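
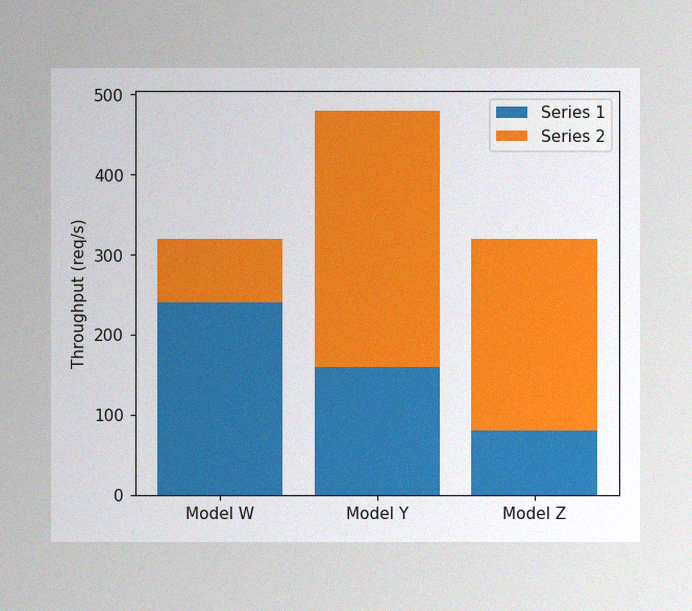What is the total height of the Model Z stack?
The image has some photo noise and uneven lighting. The Model Z stack's top reaches 320req/s on the y-axis.

320req/s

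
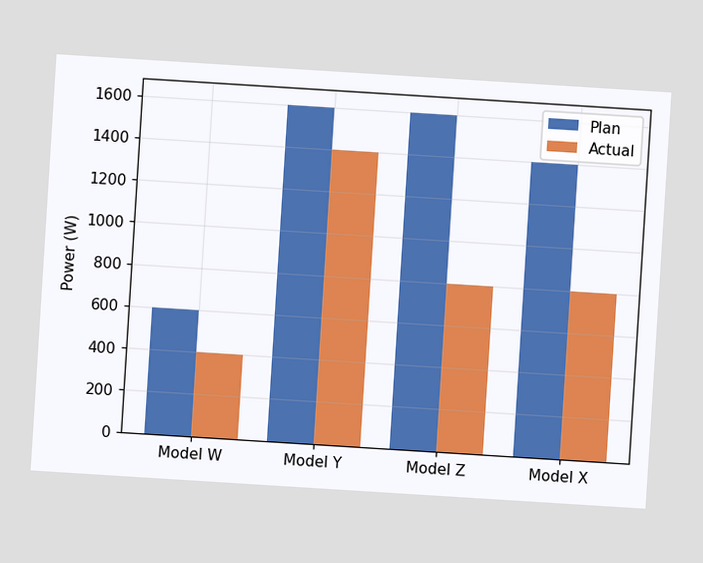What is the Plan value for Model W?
600W

The chart is tilted about 4° clockwise. The Plan bar at Model W reaches 600W on the y-axis.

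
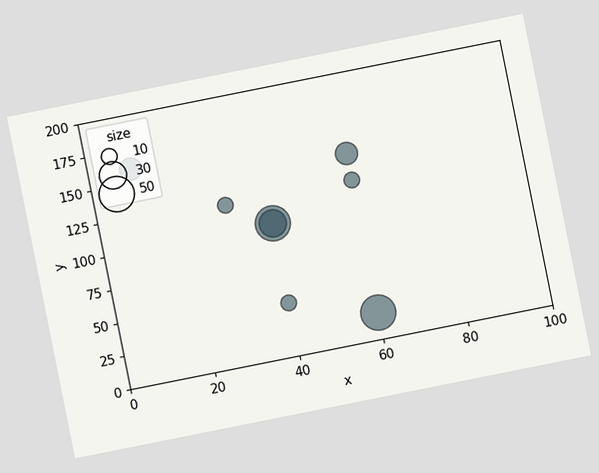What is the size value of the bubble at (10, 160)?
The chart is tilted about 11° counter-clockwise. Matching the bubble at (10, 160) against the size legend gives 20.

20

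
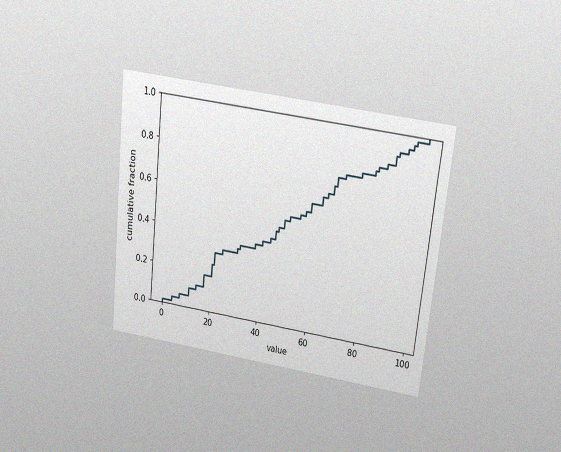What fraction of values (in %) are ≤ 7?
The chart is tilted about 6° clockwise and viewed slightly from above, with some photo noise. At x=7 the ECDF step is at 6%.

6%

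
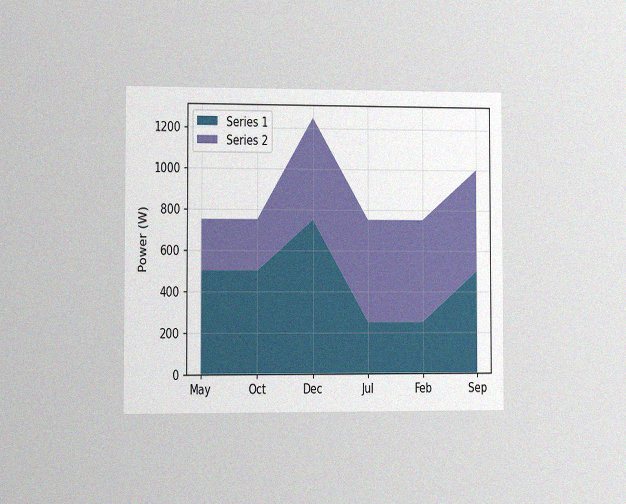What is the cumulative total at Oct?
750W

The chart is viewed slightly from the left, with some photo noise. The stacked total at Oct reaches 750W.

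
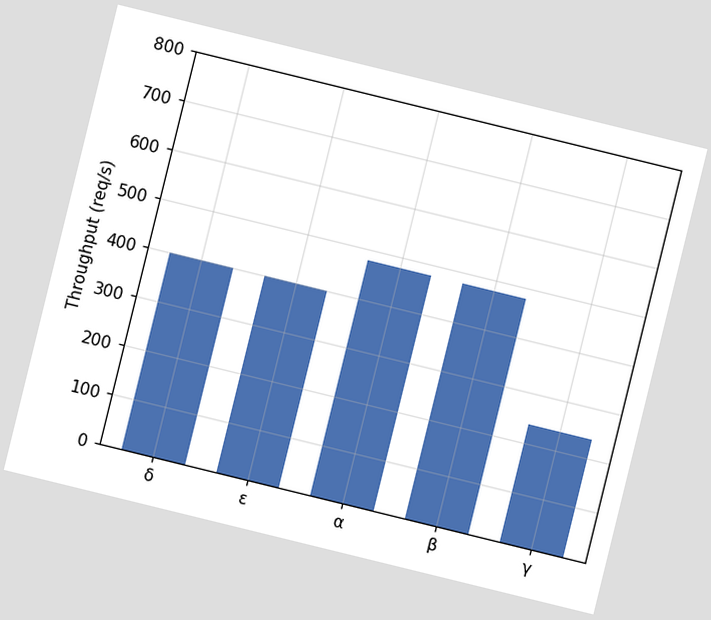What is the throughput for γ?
240req/s

The chart is tilted about 14° clockwise. Reading along the chart's y-axis, the γ bar reaches 240req/s.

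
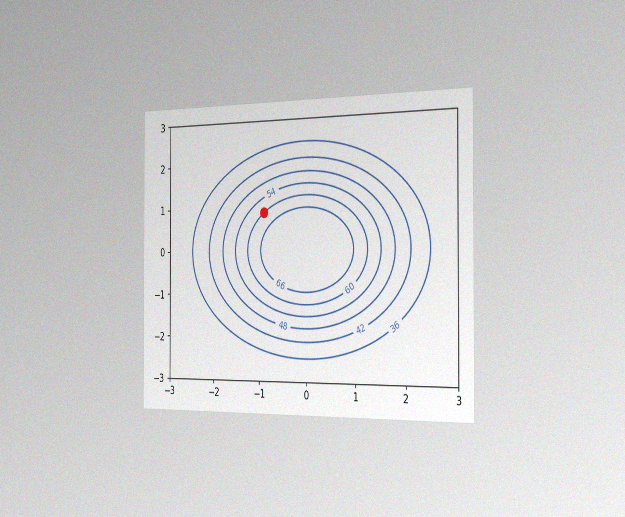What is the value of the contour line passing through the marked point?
60

The chart is viewed slightly from the right, with some photo noise. The marked point sits on the contour labelled 60.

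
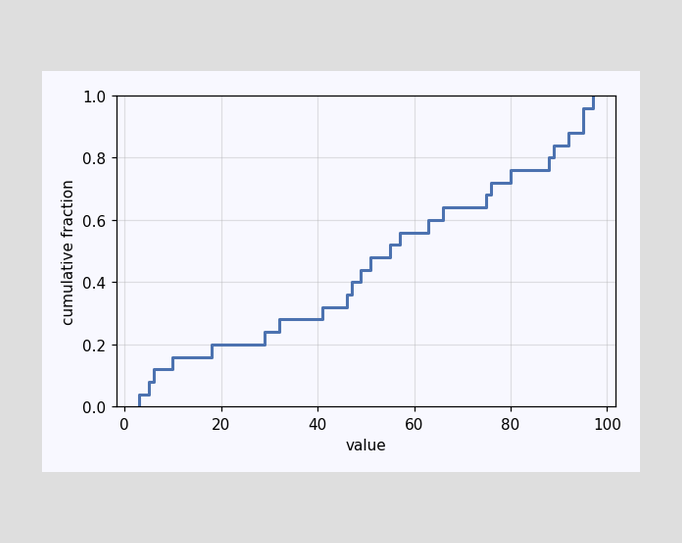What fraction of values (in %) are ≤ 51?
48%

At x=51 the ECDF step is at 48%.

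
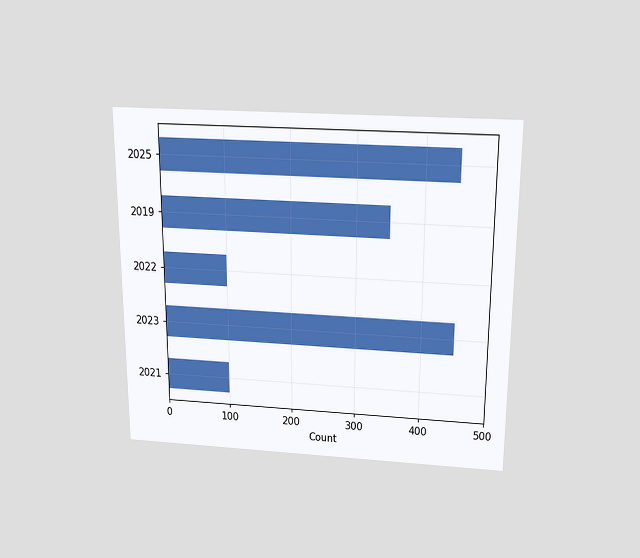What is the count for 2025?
450

The chart is viewed slightly from above. Reading along the chart's x-axis, the 2025 bar reaches 450.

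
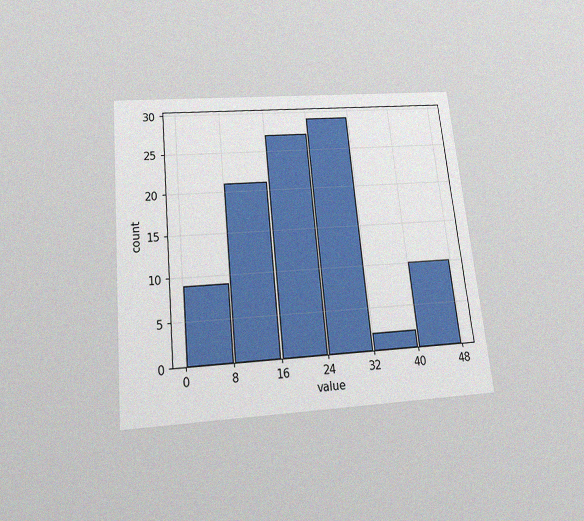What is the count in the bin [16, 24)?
The chart is tilted about 6° counter-clockwise and viewed slightly from below, with some photo noise. The [16, 24) bin has height 27.

27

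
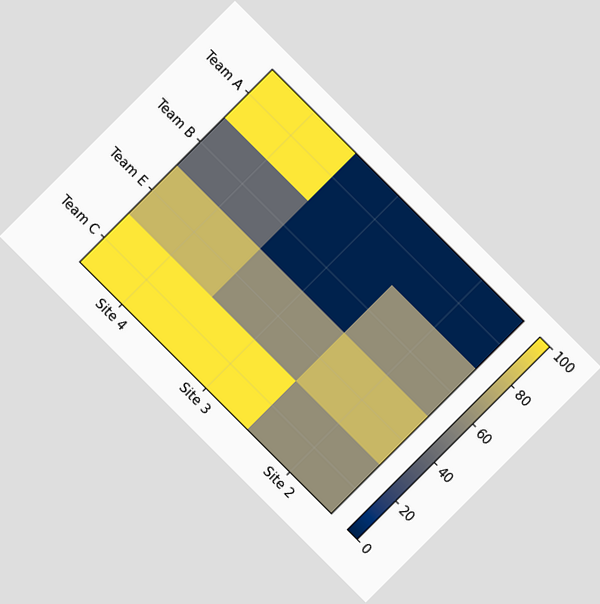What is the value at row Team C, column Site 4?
The chart is tilted about 45° clockwise. Matching cell (Team C, Site 4) against the colorbar gives 100.

100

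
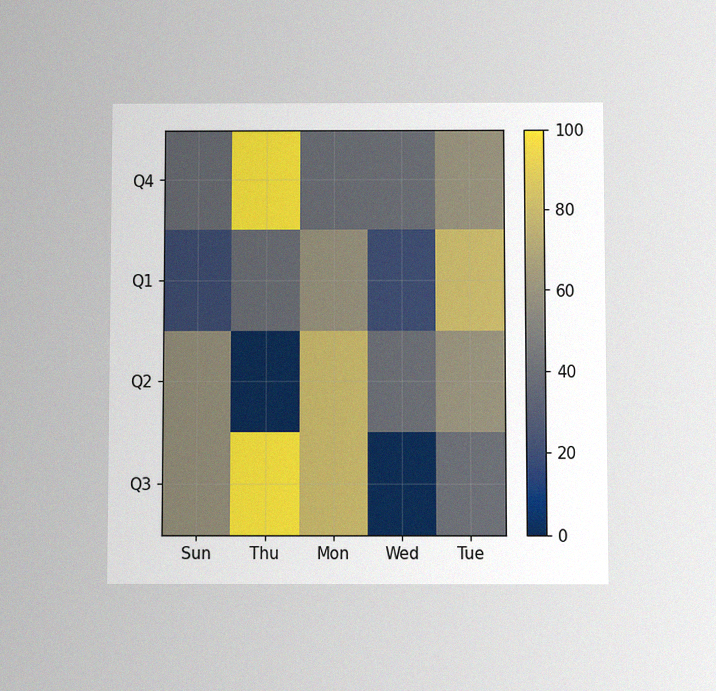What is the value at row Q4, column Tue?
60

The chart is viewed slightly from below, with some photo noise. Matching cell (Q4, Tue) against the colorbar gives 60.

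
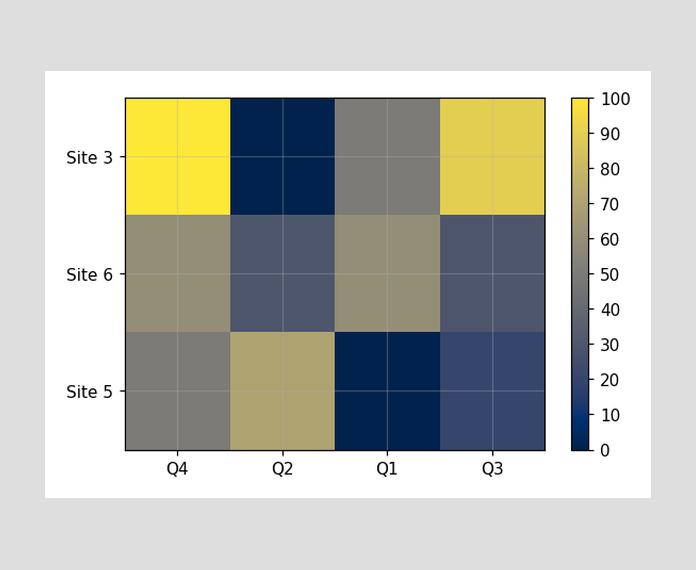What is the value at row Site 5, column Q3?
20

Matching cell (Site 5, Q3) against the colorbar gives 20.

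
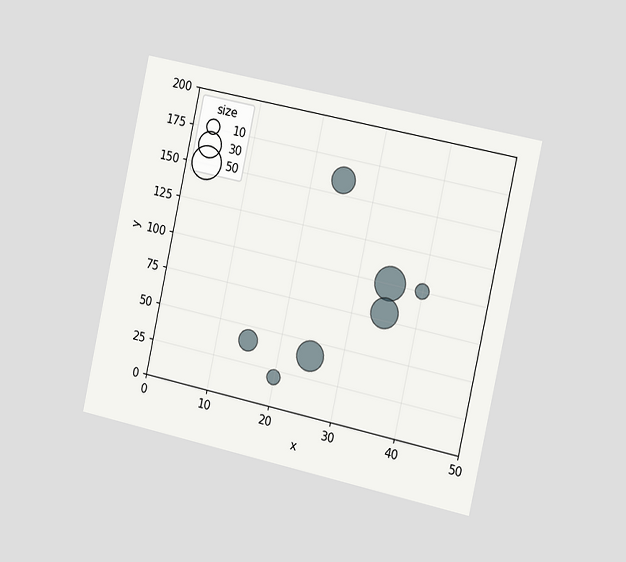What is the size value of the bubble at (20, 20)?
The chart is tilted about 12° clockwise and viewed slightly from the right. Matching the bubble at (20, 20) against the size legend gives 10.

10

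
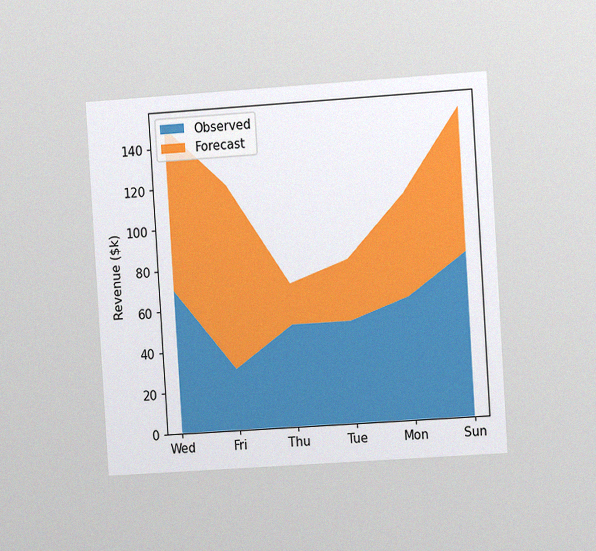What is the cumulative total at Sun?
The chart is tilted about 4° counter-clockwise and viewed at a slight angle, with some photo noise. The stacked total at Sun reaches $150k.

$150k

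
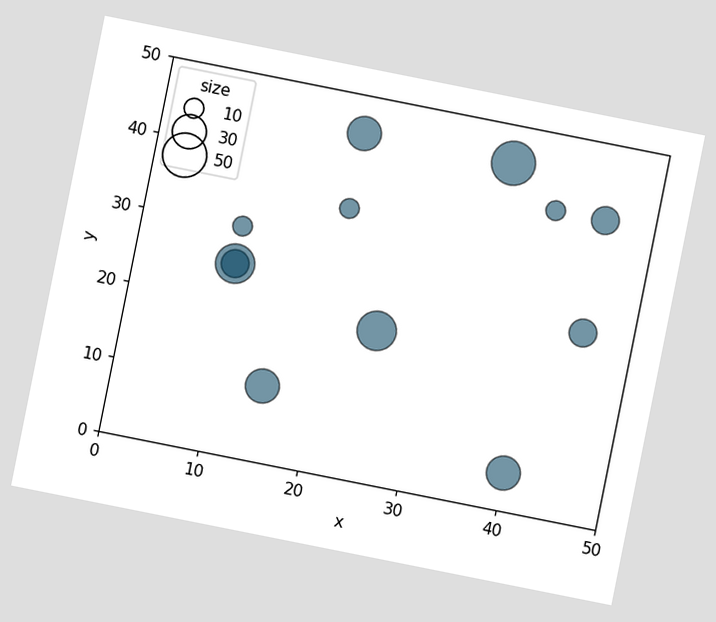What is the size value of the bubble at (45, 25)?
20

The chart is tilted about 11° clockwise. Matching the bubble at (45, 25) against the size legend gives 20.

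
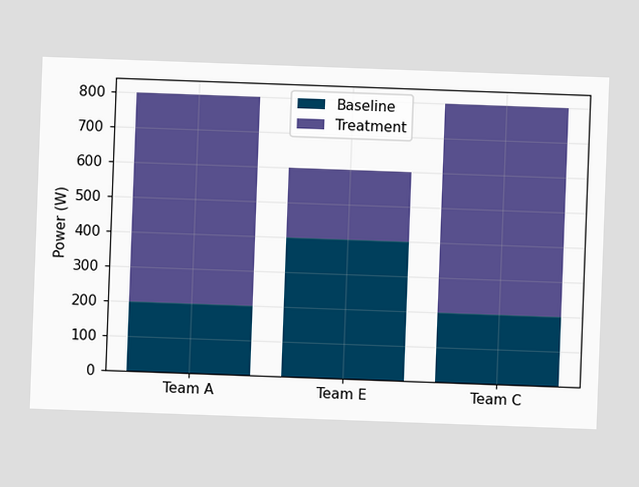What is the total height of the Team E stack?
The chart is tilted about 2° clockwise. The Team E stack's top reaches 600W on the y-axis.

600W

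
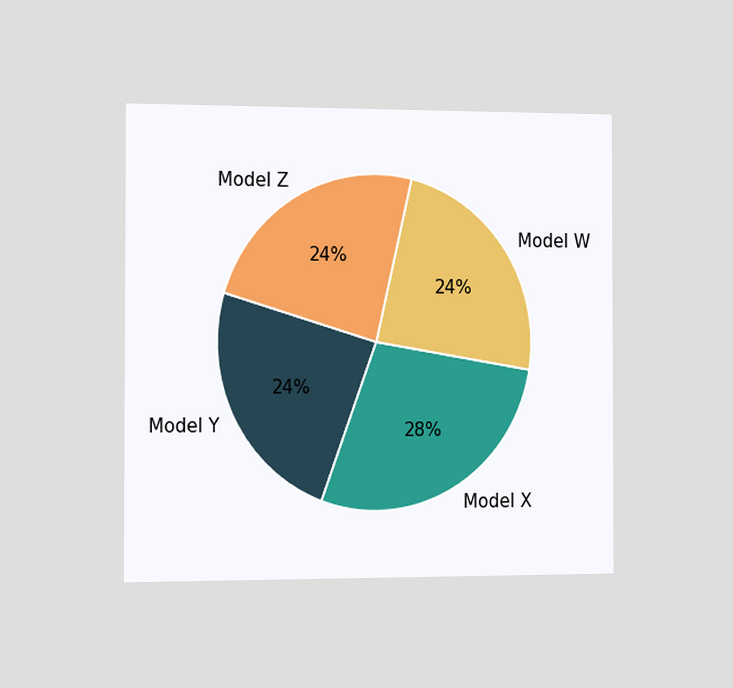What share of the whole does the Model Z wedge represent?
The chart is viewed slightly from the left. The Model Z slice takes up 24% of the pie.

24%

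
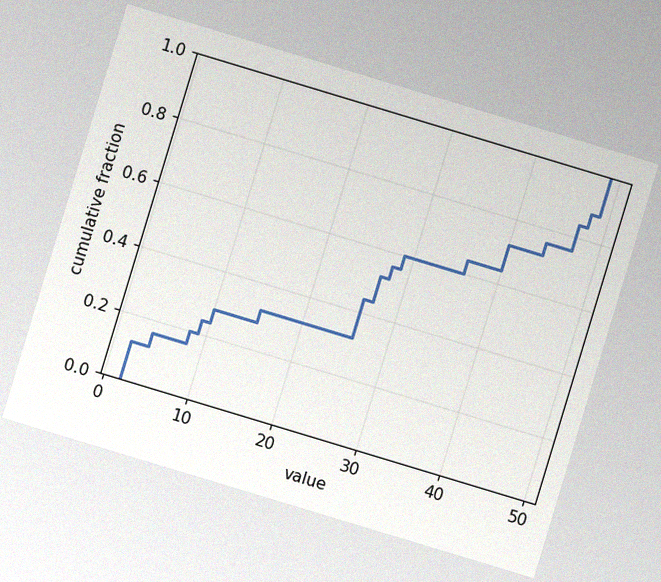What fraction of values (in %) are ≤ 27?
The chart is tilted about 17° clockwise, with some photo noise. At x=27 the ECDF step is at 52%.

52%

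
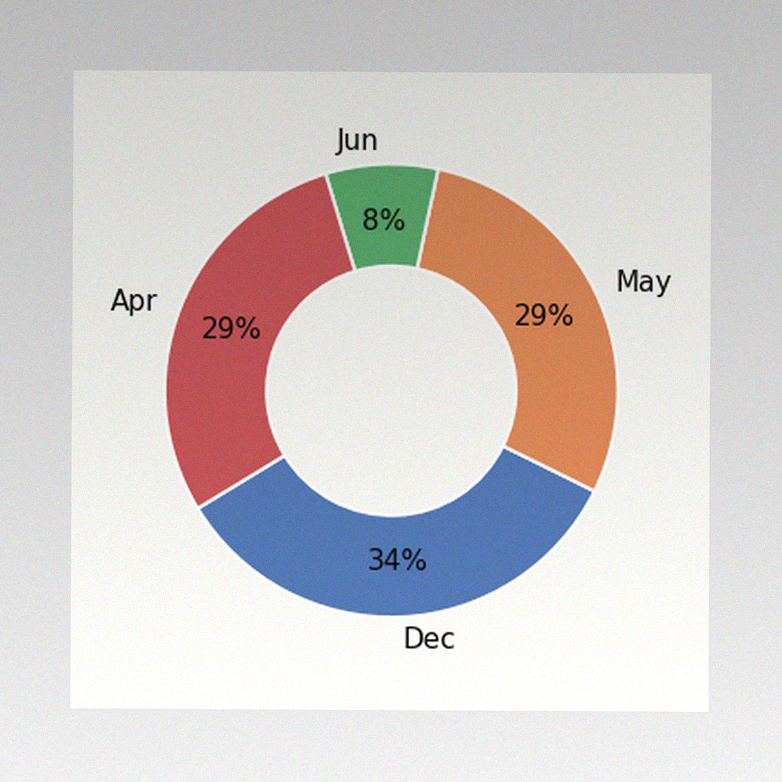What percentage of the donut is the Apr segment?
29%

The image has some photo noise and uneven lighting. The Apr segment takes up 29% of the ring.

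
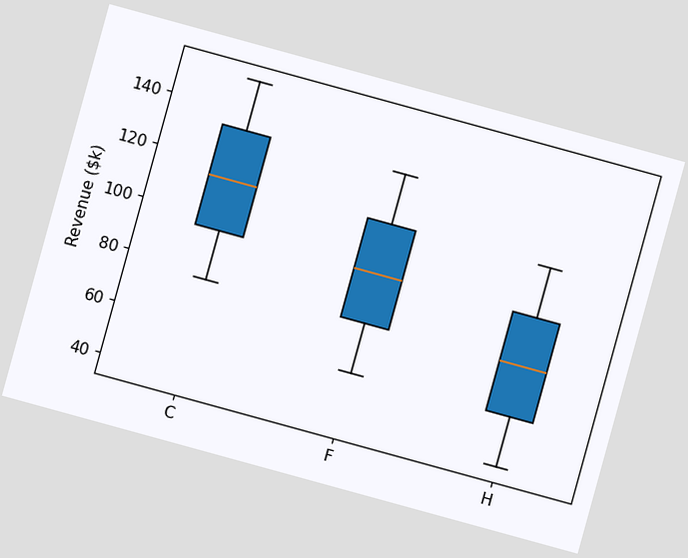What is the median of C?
$114k

The chart is tilted about 15° clockwise. The median line in the C box sits at $114k.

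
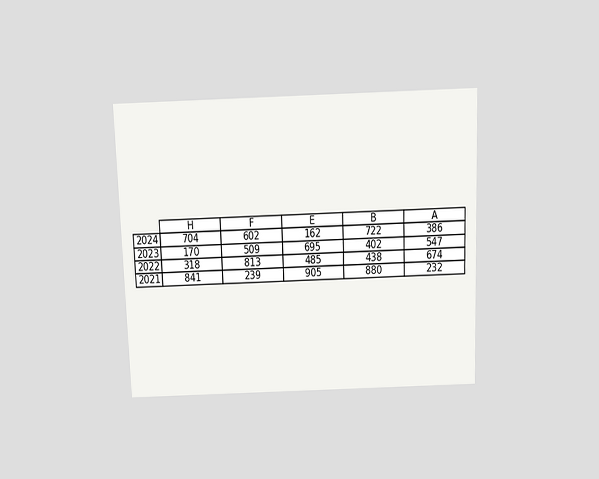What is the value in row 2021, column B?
The chart is viewed slightly from above. The (2021, B) cell reads 880.

880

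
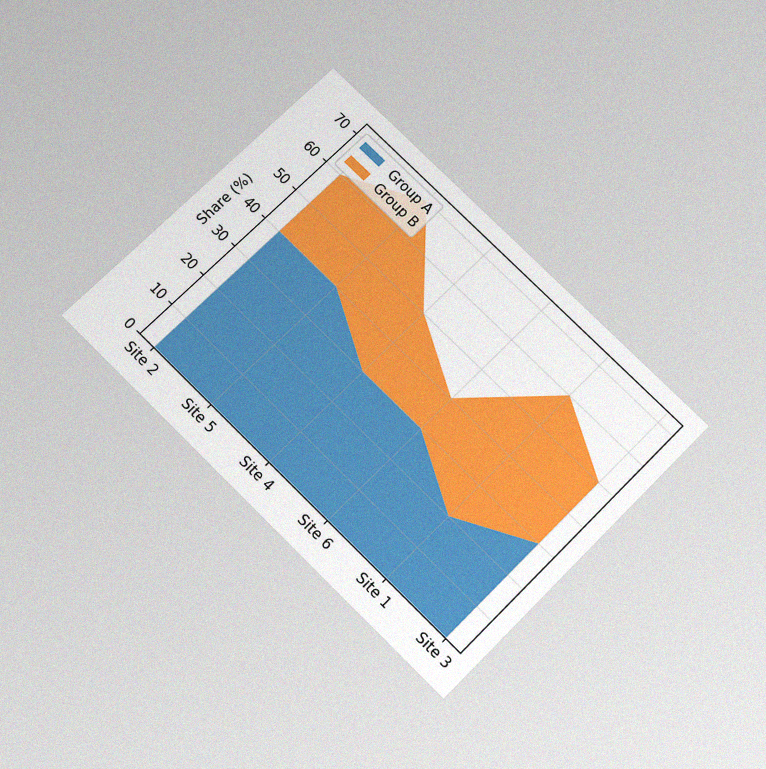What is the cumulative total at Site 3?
50%

The chart is tilted about 45° clockwise and viewed slightly from below, with some photo noise. The stacked total at Site 3 reaches 50%.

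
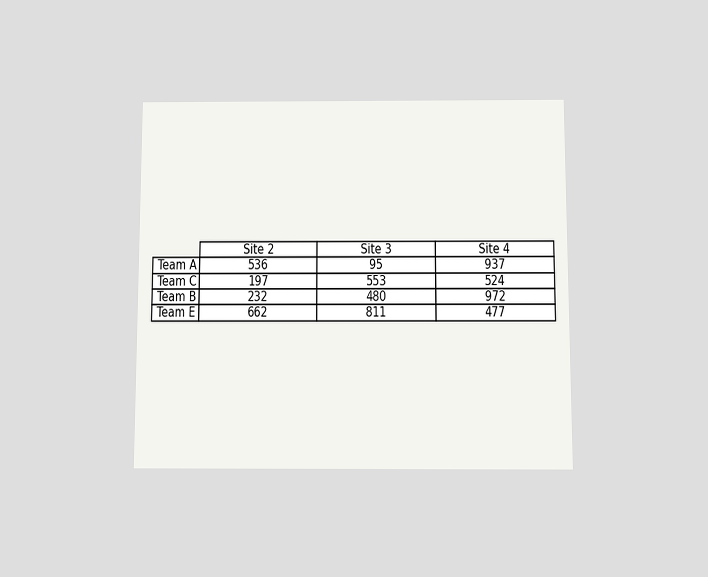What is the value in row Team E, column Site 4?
The chart is viewed slightly from below. The (Team E, Site 4) cell reads 477.

477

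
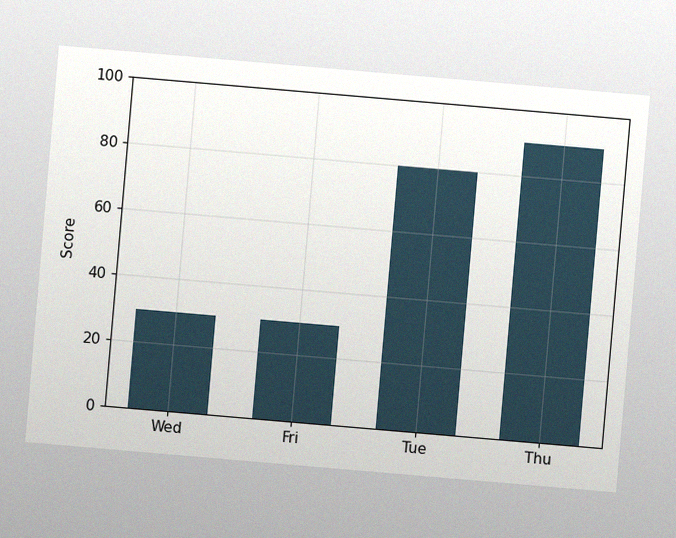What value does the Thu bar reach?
90

The chart is tilted about 5° clockwise, with some photo noise. Reading along the chart's y-axis, the Thu bar reaches 90.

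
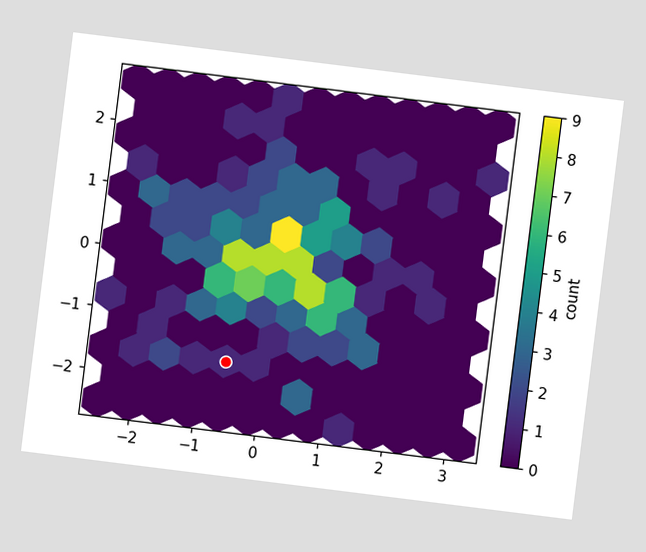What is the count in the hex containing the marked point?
1

The chart is tilted about 7° clockwise. The marked hex reads 1 on the colorbar.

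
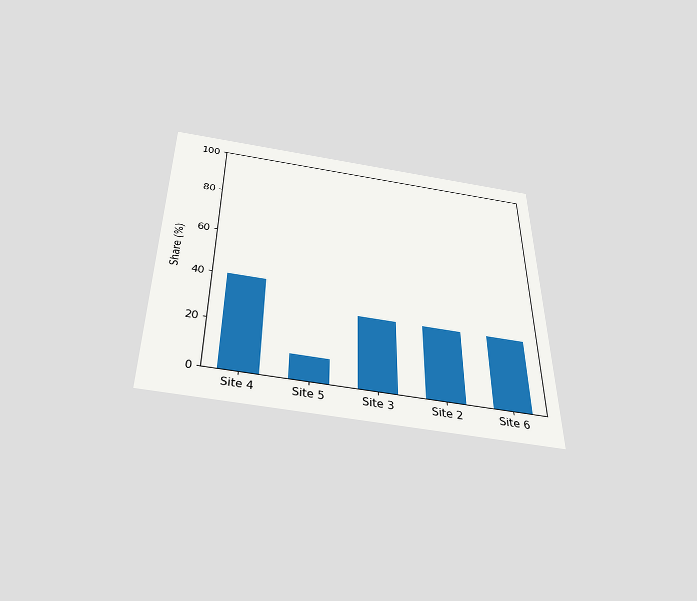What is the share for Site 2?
30%

The chart is viewed slightly from below. Reading along the chart's y-axis, the Site 2 bar reaches 30%.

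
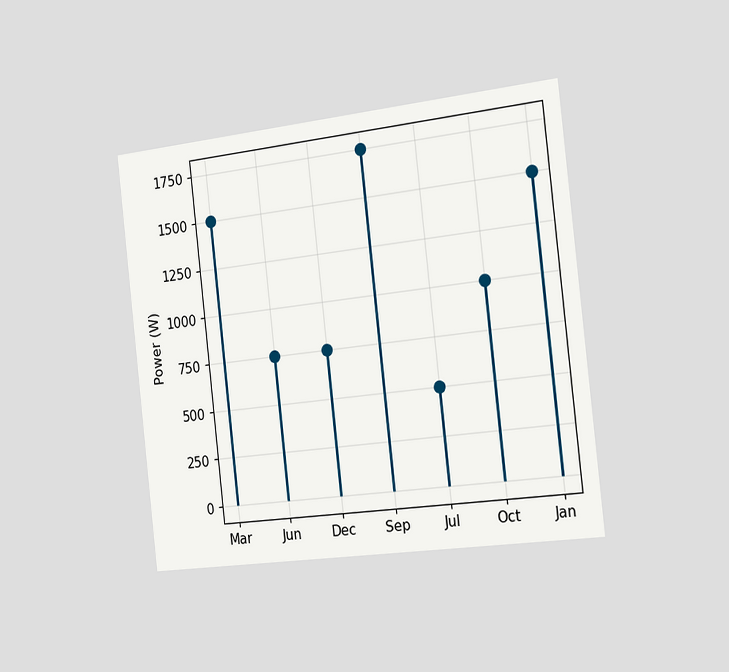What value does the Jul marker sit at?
The chart is tilted about 6° counter-clockwise and viewed slightly from the right. The Jul marker sits at 500W.

500W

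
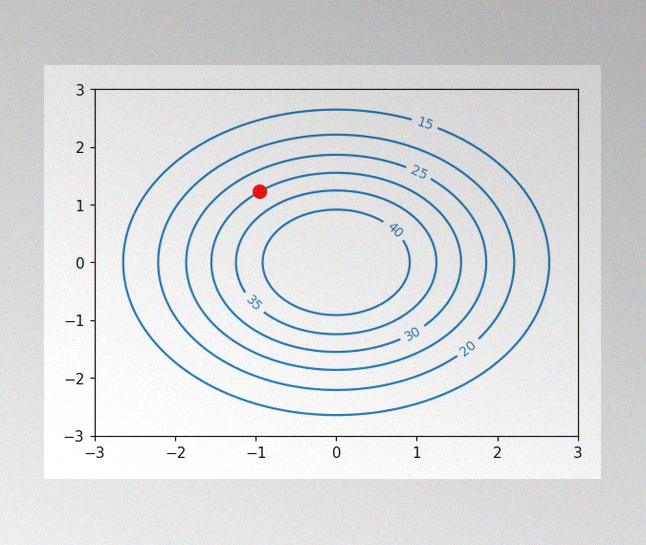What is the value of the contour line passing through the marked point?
The image has some photo noise and uneven lighting. The marked point sits on the contour labelled 30.

30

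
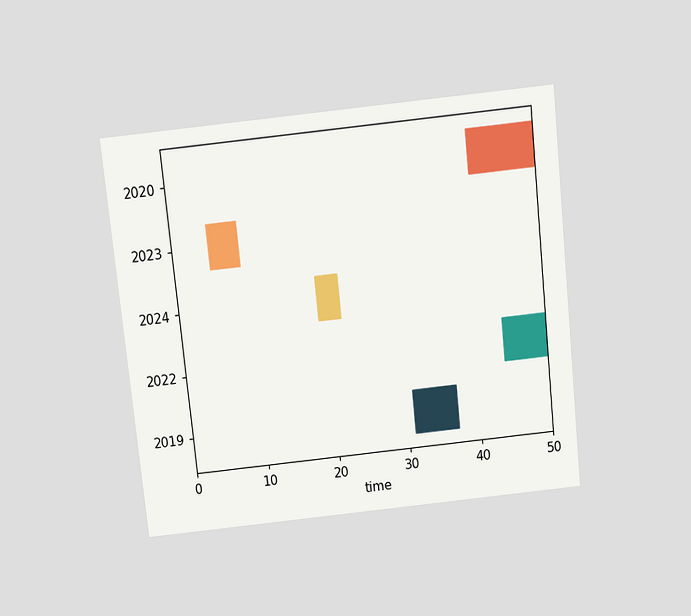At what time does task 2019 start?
The chart is tilted about 6° counter-clockwise and viewed slightly from above. The 2019 bar begins at t=31.

31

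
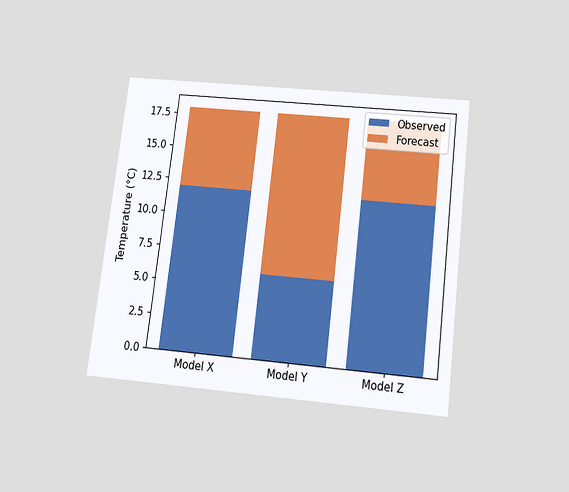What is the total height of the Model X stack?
The chart is tilted about 7° clockwise and viewed slightly from below. The Model X stack's top reaches 18°C on the y-axis.

18°C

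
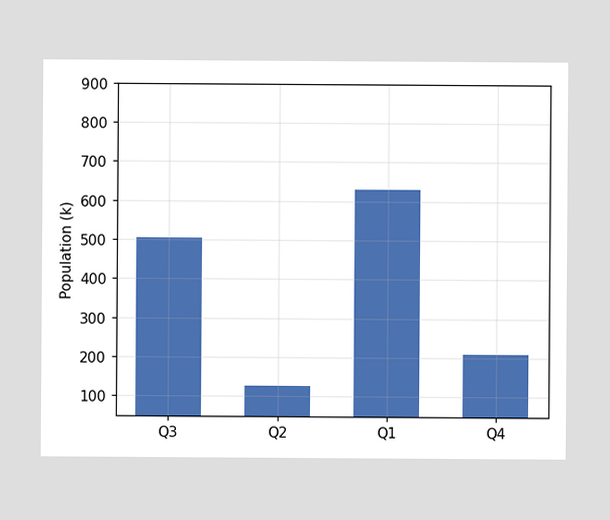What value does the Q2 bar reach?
126k

Reading along the chart's y-axis, the Q2 bar reaches 126k.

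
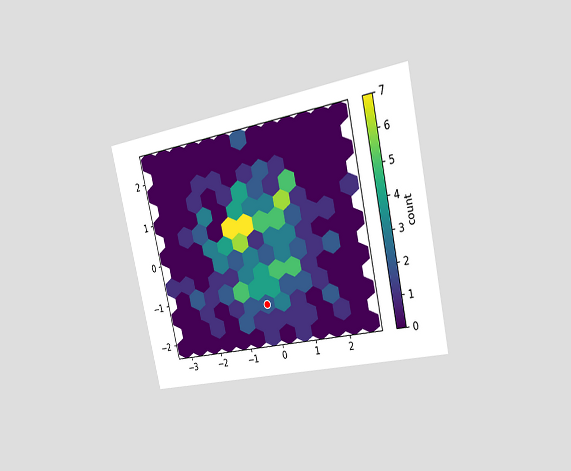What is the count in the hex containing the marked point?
The chart is tilted about 12° counter-clockwise and viewed slightly from the right. The marked hex reads 2 on the colorbar.

2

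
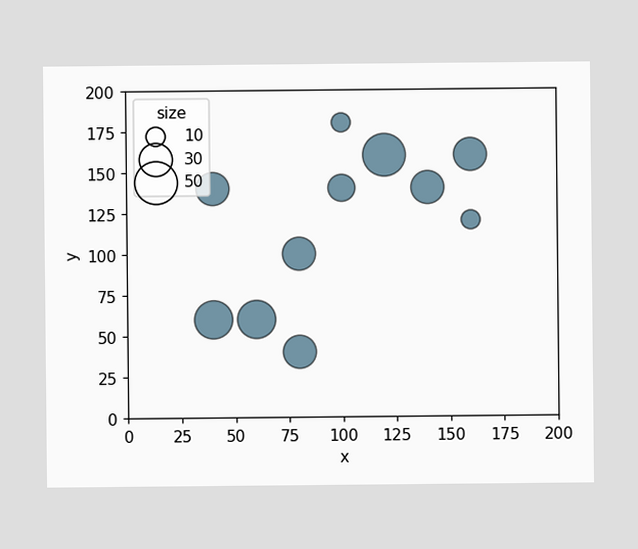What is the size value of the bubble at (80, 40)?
30

Matching the bubble at (80, 40) against the size legend gives 30.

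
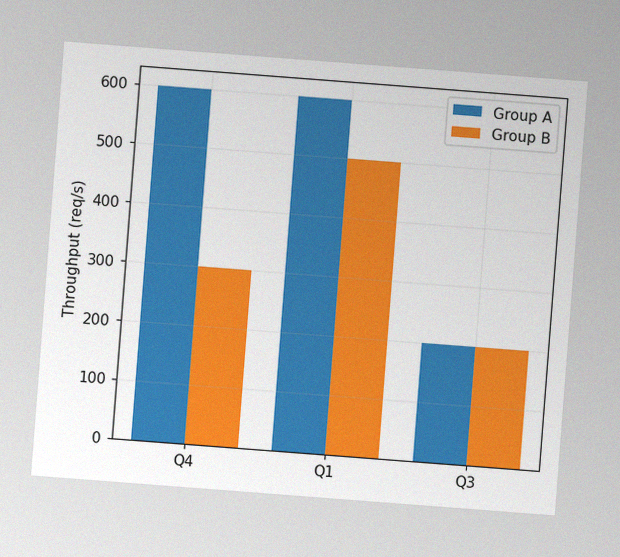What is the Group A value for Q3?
200req/s

The chart is tilted about 4° clockwise, with some photo noise. The Group A bar at Q3 reaches 200req/s on the y-axis.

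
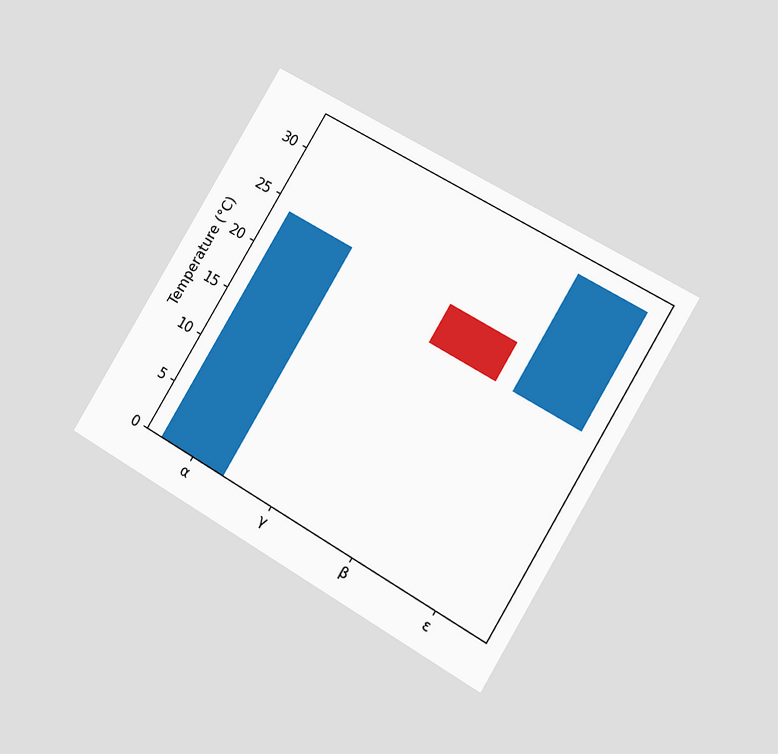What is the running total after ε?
The chart is tilted about 30° clockwise and viewed at a slight angle. After ε the running total reaches 32°C.

32°C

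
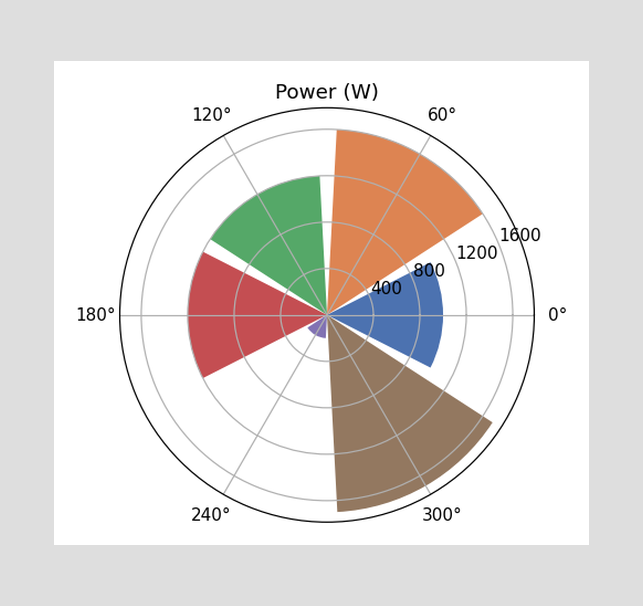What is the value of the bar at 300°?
The bar at 300° reaches 1700W on the radial axis.

1700W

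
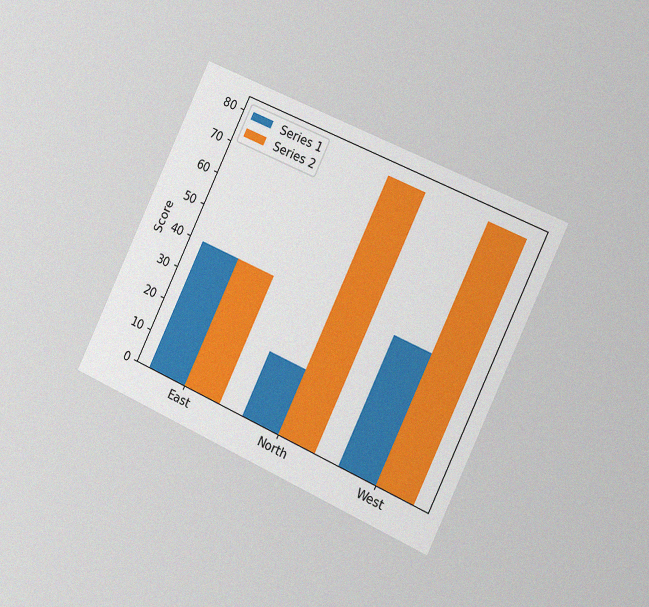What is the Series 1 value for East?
The chart is tilted about 25° clockwise and viewed slightly from the right, with some photo noise. The Series 1 bar at East reaches 40 on the y-axis.

40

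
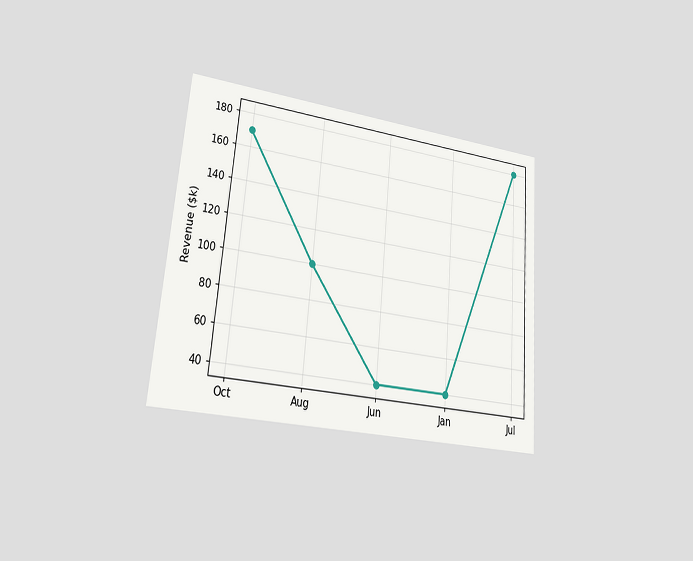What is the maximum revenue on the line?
$180k

The chart is tilted about 5° clockwise and viewed at a slight angle. The highest point is at Jul, and reading across to the y-axis gives $180k.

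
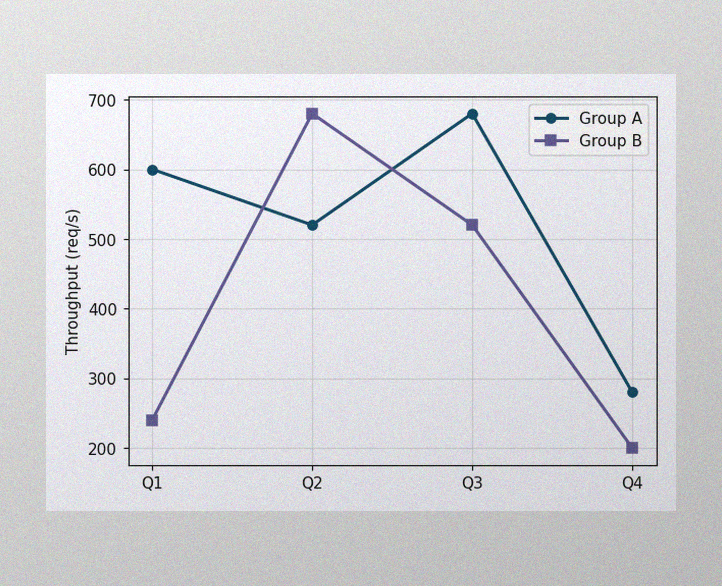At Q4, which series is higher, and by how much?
The image has some photo noise and uneven lighting. At Q4, Group A sits above the other line by 80req/s.

Group A, by 80req/s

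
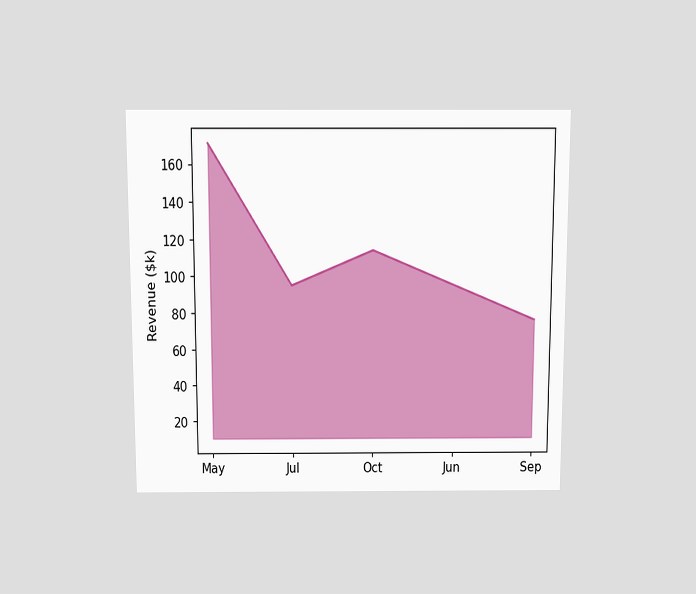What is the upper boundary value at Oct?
The chart is viewed slightly from above. At Oct the upper boundary is at $114k.

$114k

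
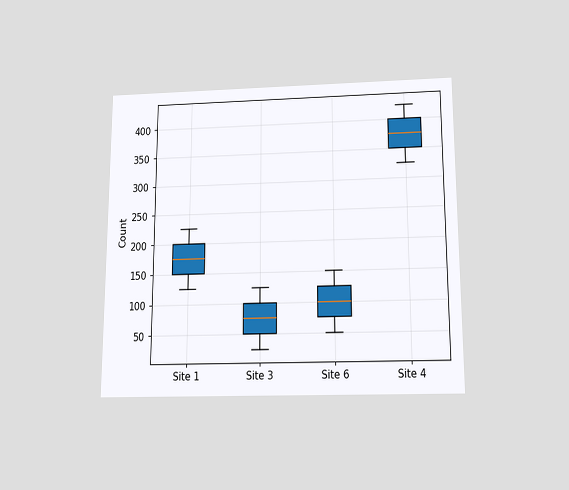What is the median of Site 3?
75

The chart is viewed slightly from below. The median line in the Site 3 box sits at 75.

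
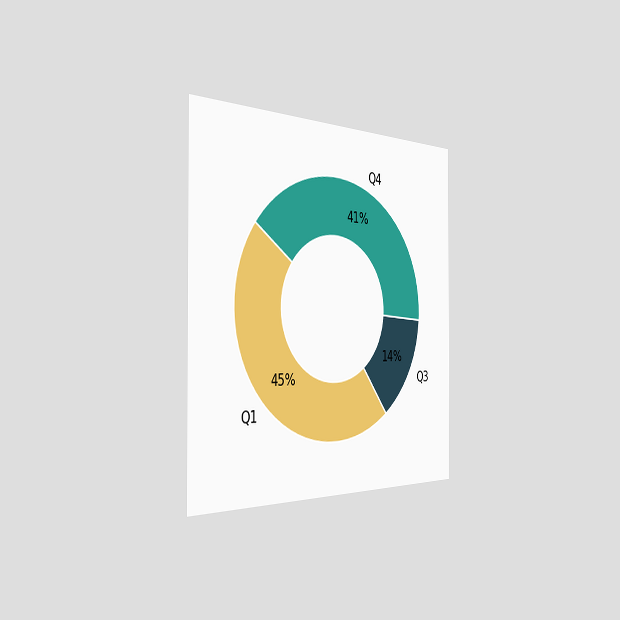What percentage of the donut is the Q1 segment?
45%

The chart is viewed slightly from the left. The Q1 segment takes up 45% of the ring.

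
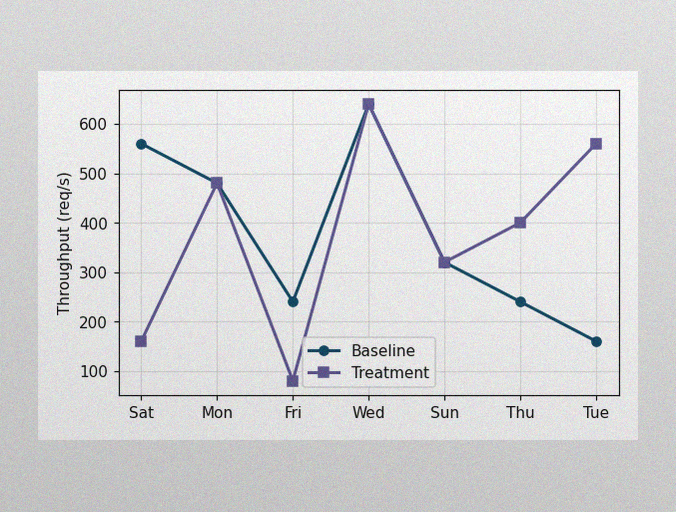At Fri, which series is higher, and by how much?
The image has some photo noise and uneven lighting. At Fri, Baseline sits above the other line by 160req/s.

Baseline, by 160req/s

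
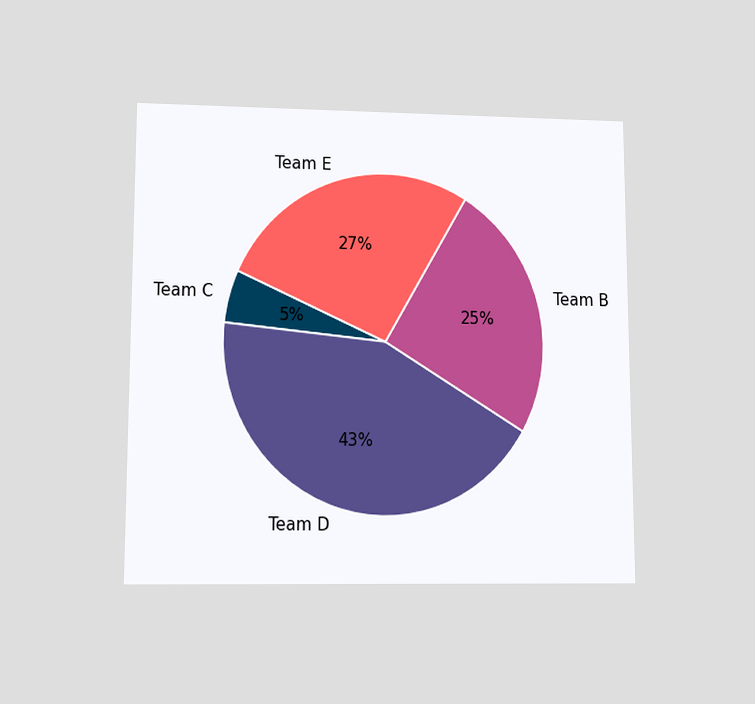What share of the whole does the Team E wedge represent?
The chart is viewed at a slight angle. The Team E slice takes up 27% of the pie.

27%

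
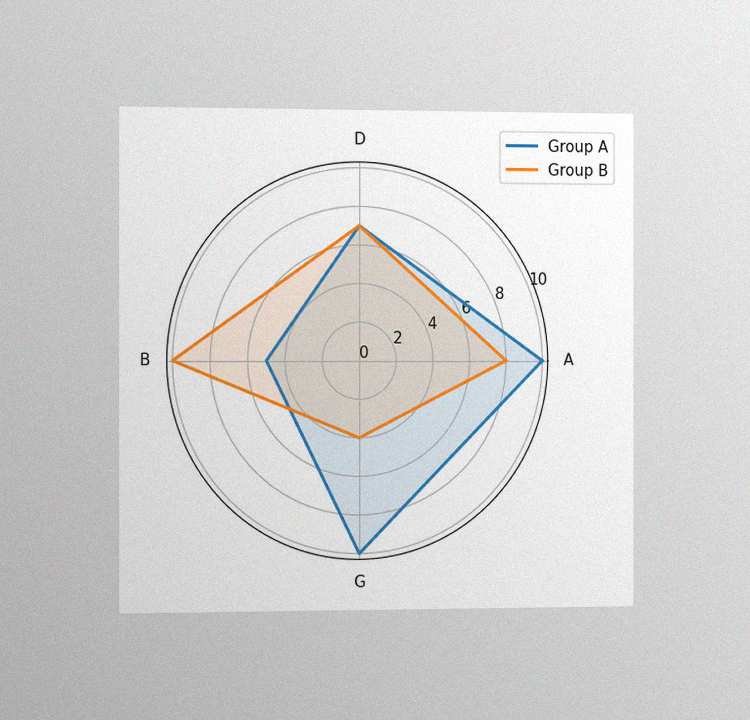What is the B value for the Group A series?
5

The chart is viewed slightly from the left, with some photo noise. On the B axis, Group A reaches 5.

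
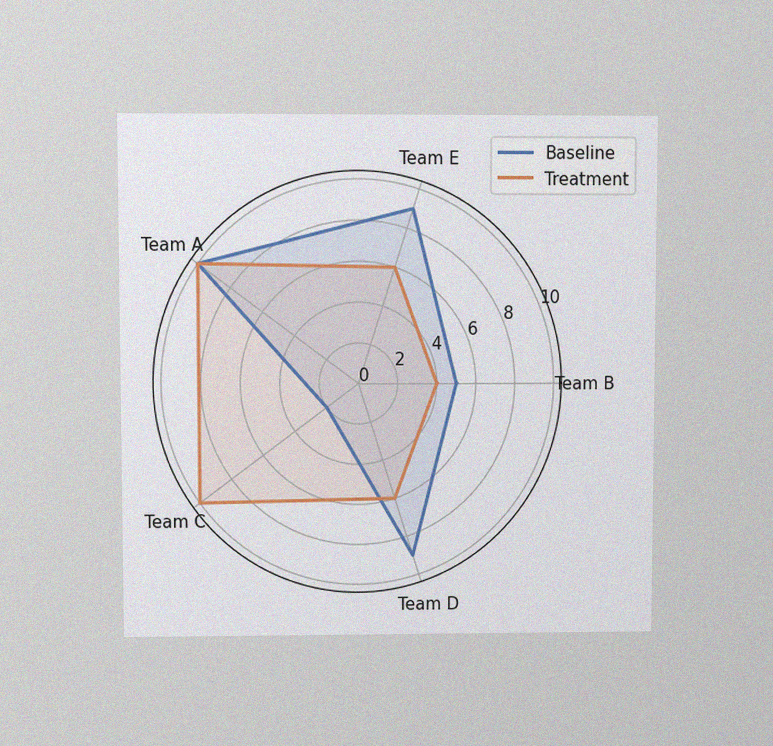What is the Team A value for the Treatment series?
The chart is viewed at a slight angle, with some photo noise. On the Team A axis, Treatment reaches 10.

10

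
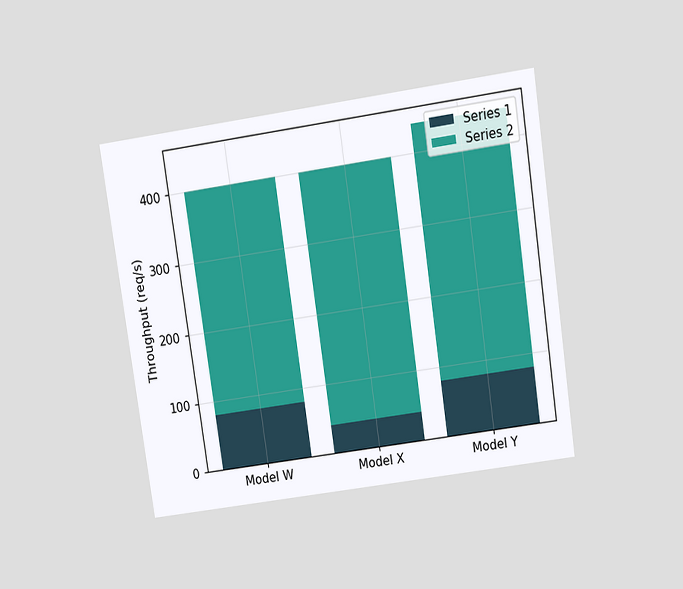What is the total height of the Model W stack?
400req/s

The chart is tilted about 8° counter-clockwise and viewed slightly from above. The Model W stack's top reaches 400req/s on the y-axis.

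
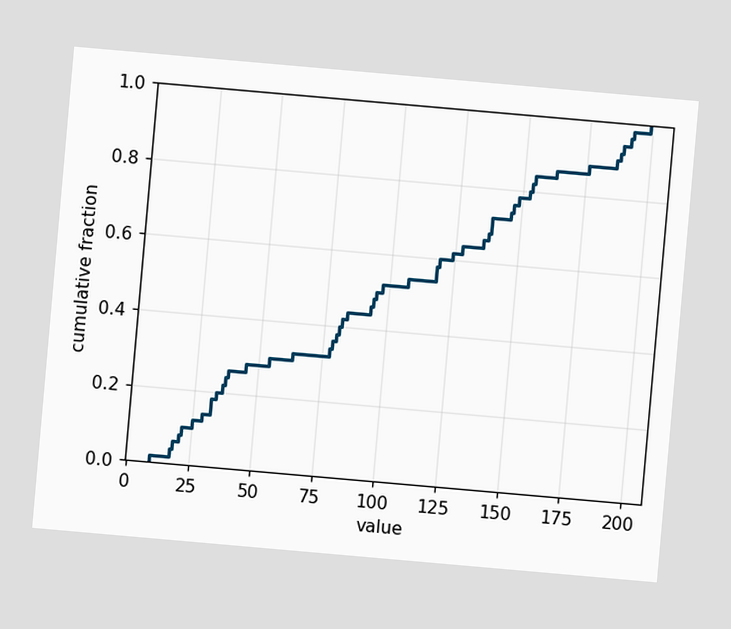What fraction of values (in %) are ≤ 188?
92%

The chart is tilted about 5° clockwise. At x=188 the ECDF step is at 92%.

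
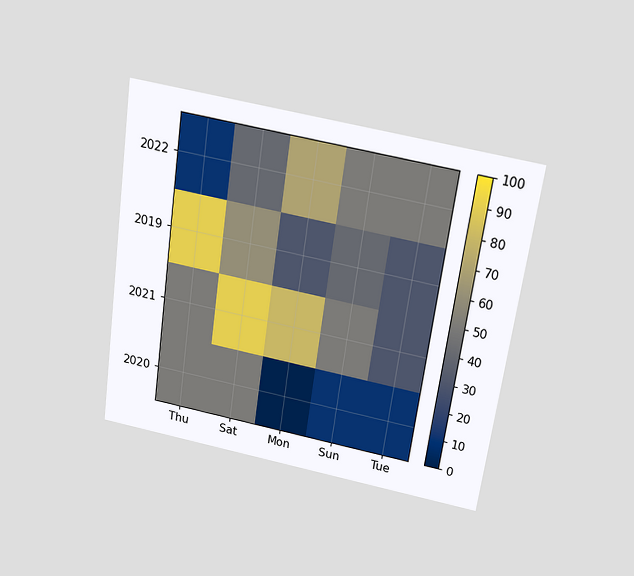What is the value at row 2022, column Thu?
10

The chart is tilted about 8° clockwise and viewed slightly from above. Matching cell (2022, Thu) against the colorbar gives 10.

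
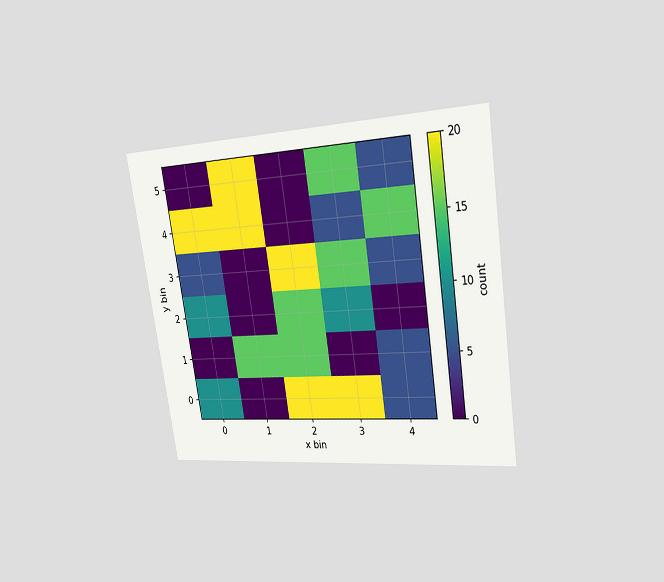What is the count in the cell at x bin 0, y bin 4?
20

The chart is tilted about 9° counter-clockwise and viewed slightly from the right. Matching the cell (0, 4) against the colorbar gives 20.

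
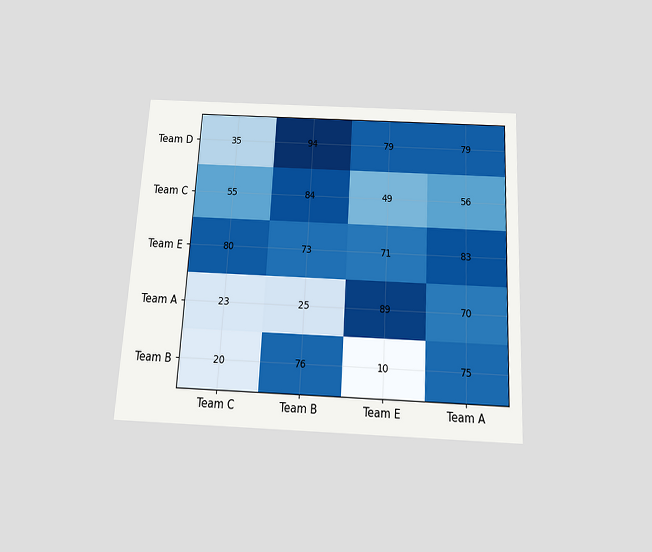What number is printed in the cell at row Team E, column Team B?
The chart is tilted about 3° clockwise and viewed slightly from below. The (Team E, Team B) cell reads 73.

73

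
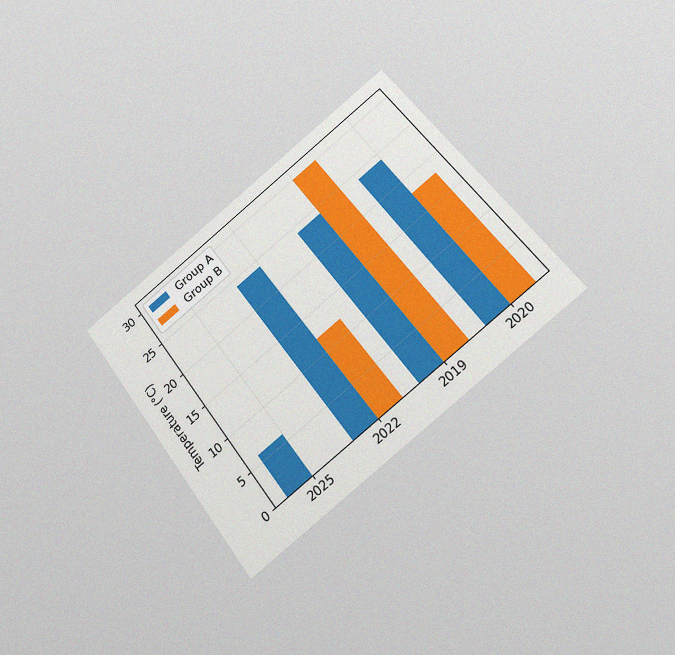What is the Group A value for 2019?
24°C

The chart is tilted about 37° counter-clockwise and viewed at a slight angle, with some photo noise. The Group A bar at 2019 reaches 24°C on the y-axis.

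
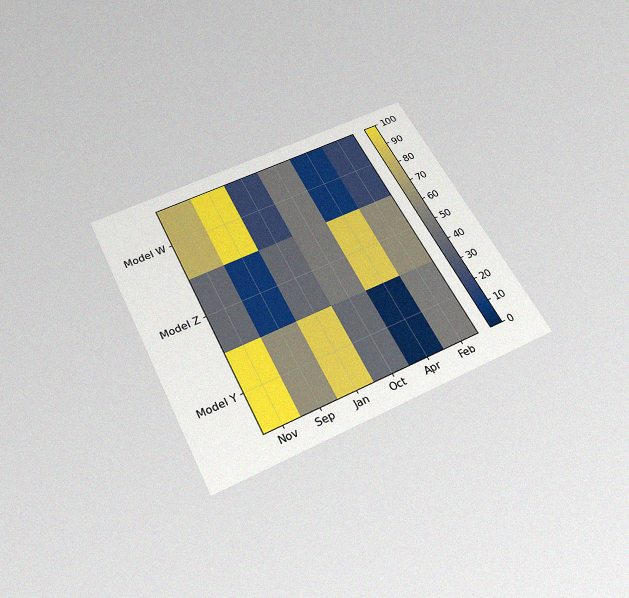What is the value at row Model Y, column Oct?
40

The chart is tilted about 27° counter-clockwise and viewed slightly from below, with some photo noise. Matching cell (Model Y, Oct) against the colorbar gives 40.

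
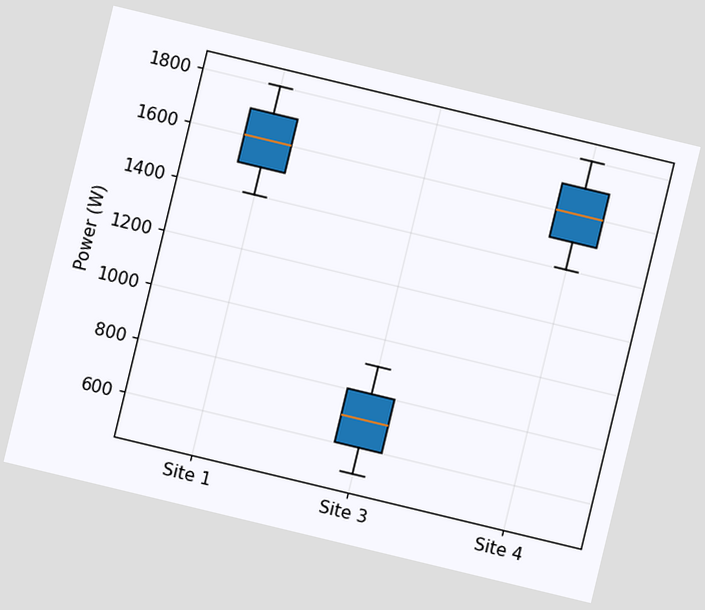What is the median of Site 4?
The chart is tilted about 14° clockwise. The median line in the Site 4 box sits at 1600W.

1600W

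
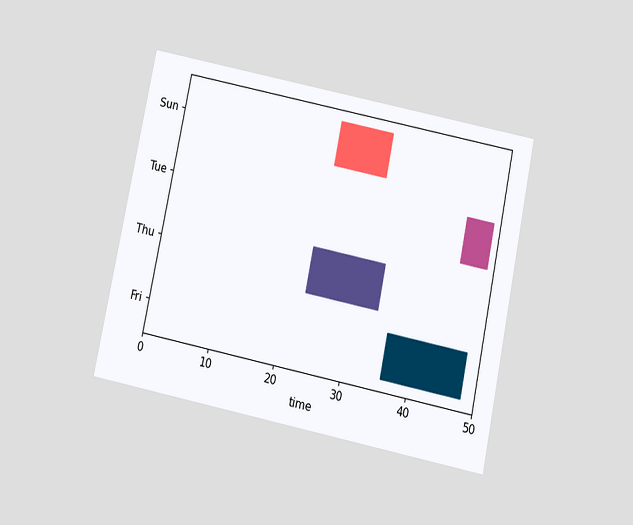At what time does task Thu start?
23

The chart is tilted about 12° clockwise and viewed slightly from below. The Thu bar begins at t=23.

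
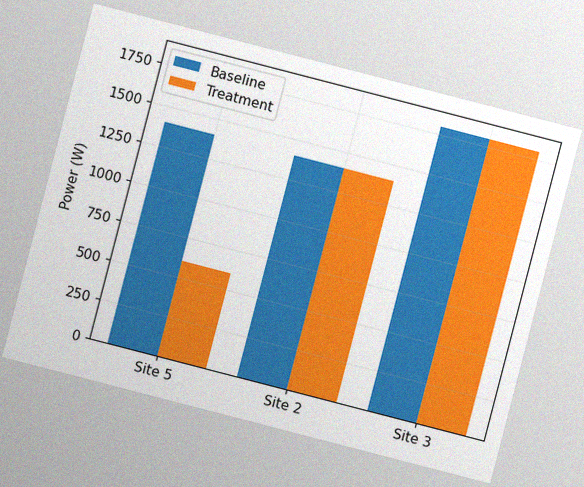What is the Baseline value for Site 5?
1400W

The chart is tilted about 15° clockwise, with some photo noise. The Baseline bar at Site 5 reaches 1400W on the y-axis.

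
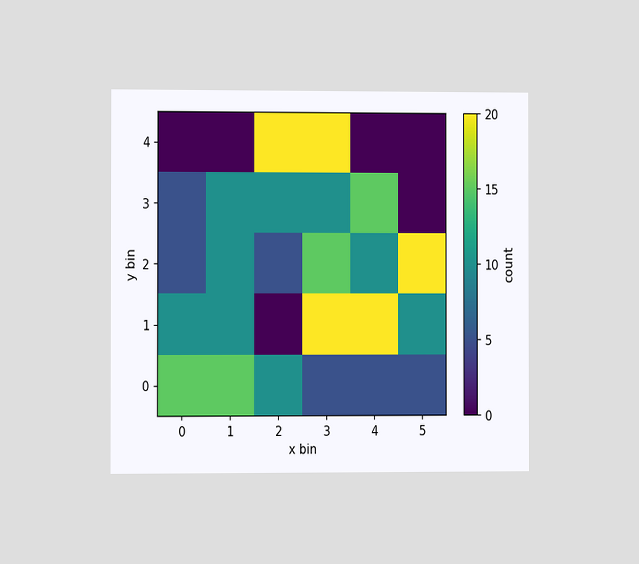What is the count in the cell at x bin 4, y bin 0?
The chart is viewed slightly from the left. Matching the cell (4, 0) against the colorbar gives 5.

5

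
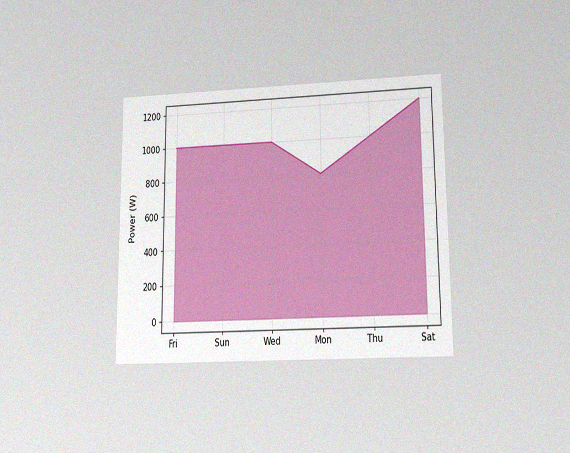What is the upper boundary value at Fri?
1000W

The chart is viewed at a slight angle, with some photo noise. At Fri the upper boundary is at 1000W.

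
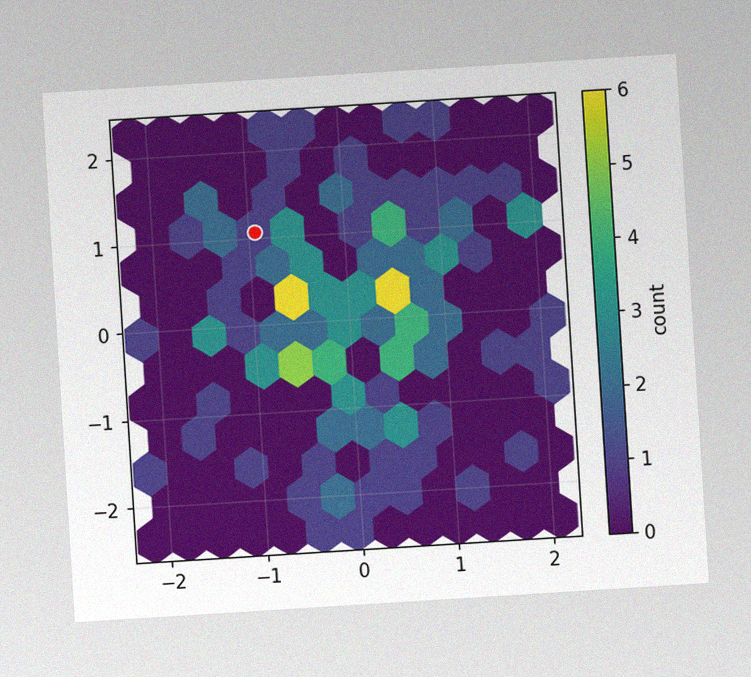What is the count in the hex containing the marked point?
The chart is tilted about 4° counter-clockwise, with some photo noise. The marked hex reads 1 on the colorbar.

1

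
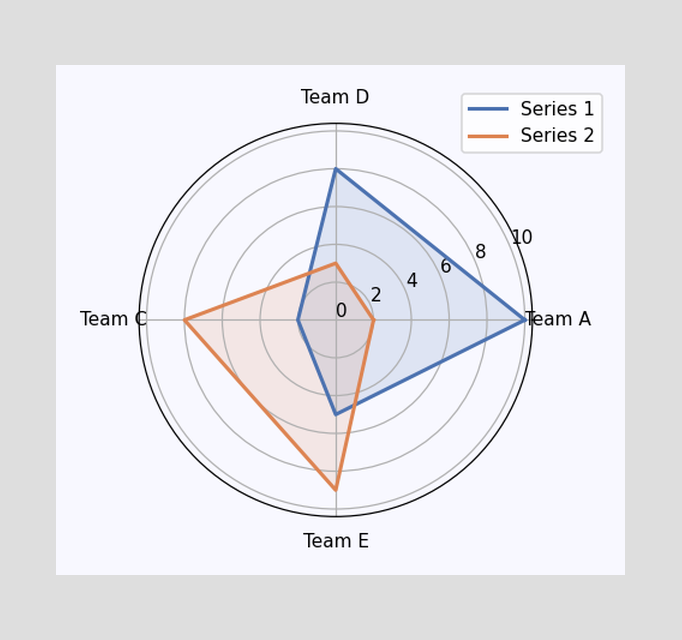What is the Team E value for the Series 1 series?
On the Team E axis, Series 1 reaches 5.

5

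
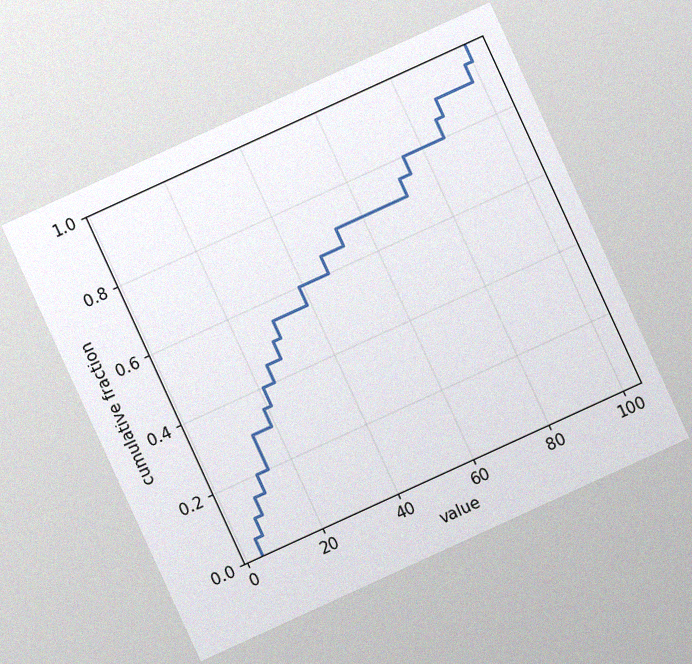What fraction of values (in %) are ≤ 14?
The chart is tilted about 25° counter-clockwise, with some photo noise. At x=14 the ECDF step is at 30%.

30%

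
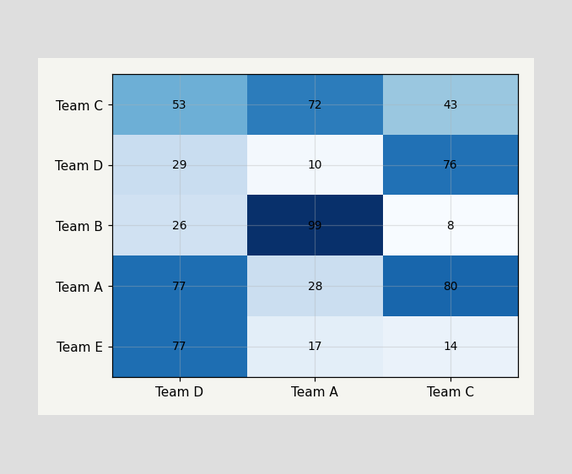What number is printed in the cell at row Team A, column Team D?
77

The (Team A, Team D) cell reads 77.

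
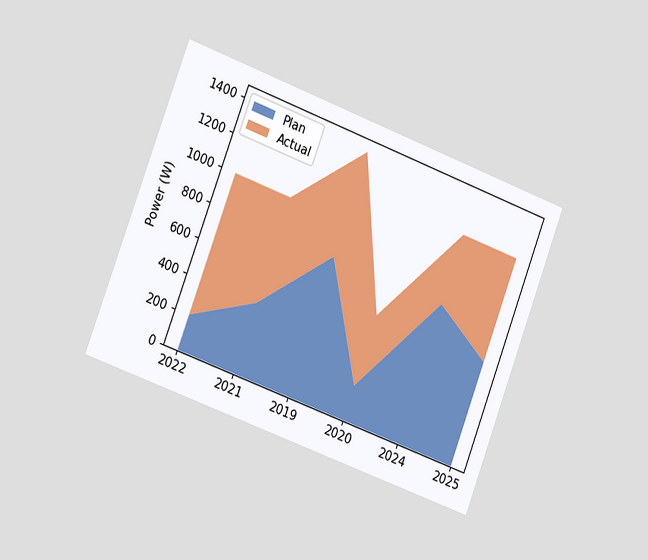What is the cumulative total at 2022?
1000W

The chart is tilted about 21° clockwise and viewed slightly from the left. The stacked total at 2022 reaches 1000W.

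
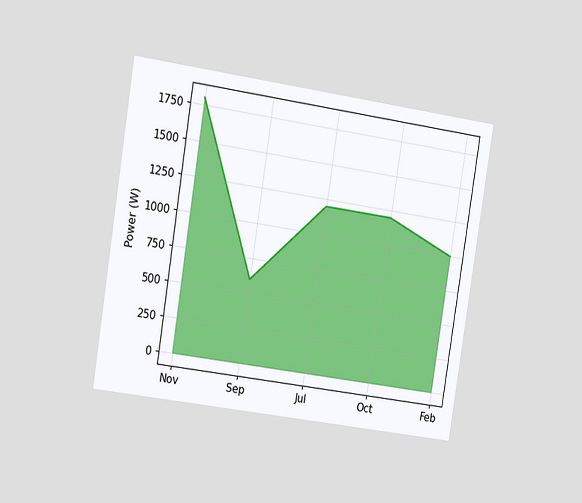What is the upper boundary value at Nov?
1800W

The chart is tilted about 9° clockwise and viewed slightly from the left. At Nov the upper boundary is at 1800W.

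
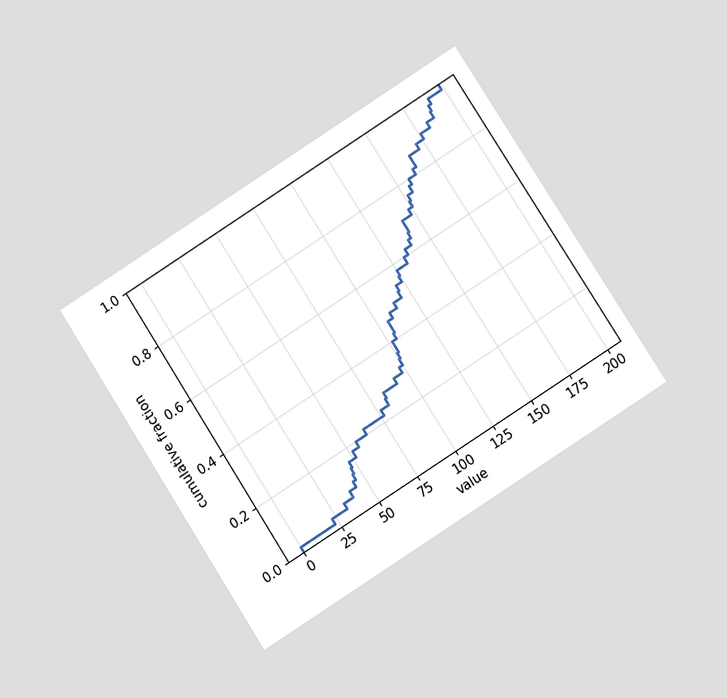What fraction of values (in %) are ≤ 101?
The chart is tilted about 33° counter-clockwise and viewed at a slight angle. At x=101 the ECDF step is at 36%.

36%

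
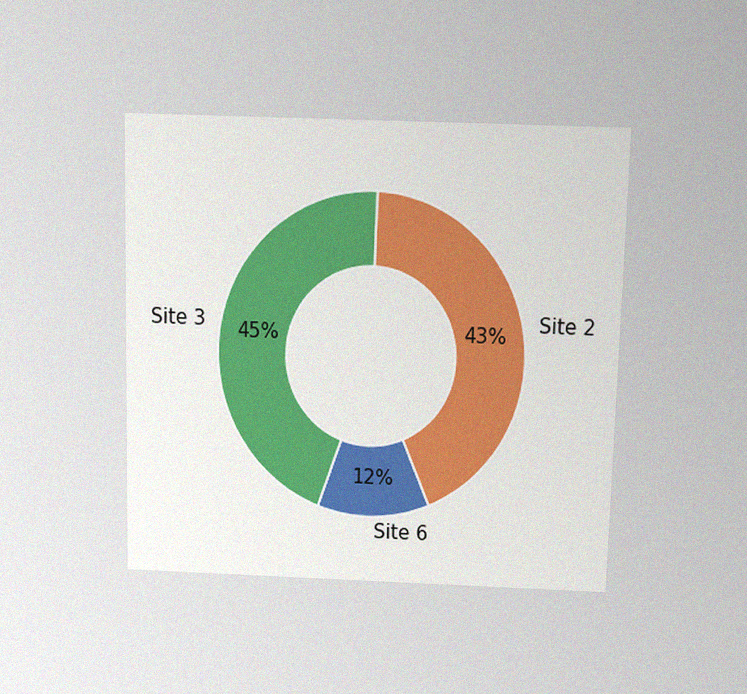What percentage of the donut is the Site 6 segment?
12%

The chart is viewed slightly from above, with some photo noise. The Site 6 segment takes up 12% of the ring.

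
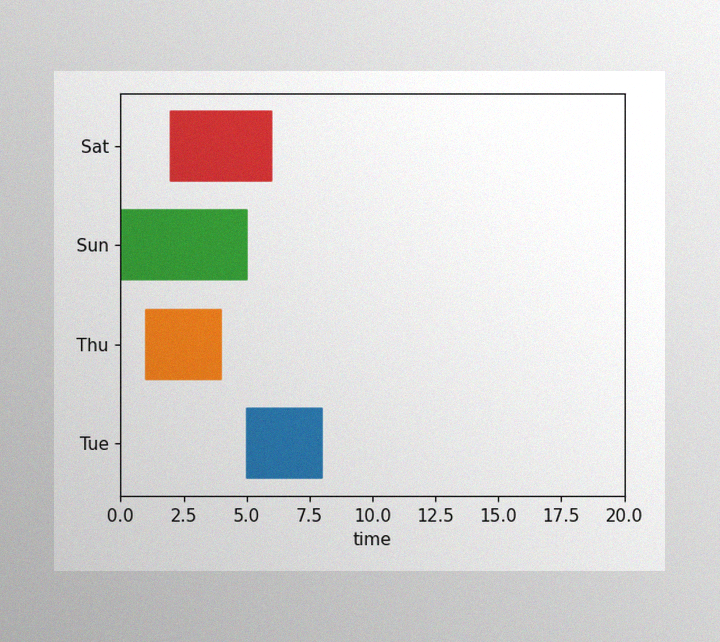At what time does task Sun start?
The image has some photo noise and uneven lighting. The Sun bar begins at t=0.

0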